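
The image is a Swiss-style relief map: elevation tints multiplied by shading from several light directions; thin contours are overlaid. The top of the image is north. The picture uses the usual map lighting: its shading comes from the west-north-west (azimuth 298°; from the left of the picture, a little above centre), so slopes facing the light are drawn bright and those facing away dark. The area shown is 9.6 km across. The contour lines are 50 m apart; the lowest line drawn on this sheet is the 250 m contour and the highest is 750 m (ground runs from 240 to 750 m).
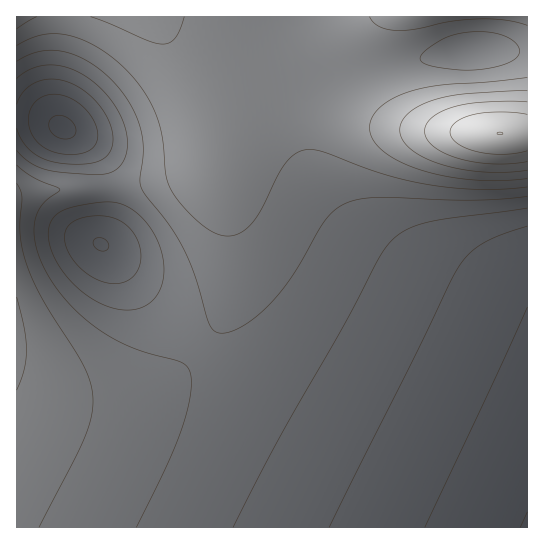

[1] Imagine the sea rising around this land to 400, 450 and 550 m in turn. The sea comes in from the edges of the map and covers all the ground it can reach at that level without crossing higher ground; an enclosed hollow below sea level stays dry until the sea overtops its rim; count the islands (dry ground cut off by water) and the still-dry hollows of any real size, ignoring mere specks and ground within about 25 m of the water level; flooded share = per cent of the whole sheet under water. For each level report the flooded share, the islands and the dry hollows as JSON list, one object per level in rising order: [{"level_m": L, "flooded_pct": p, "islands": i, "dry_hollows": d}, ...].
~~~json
[{"level_m": 400, "flooded_pct": 29, "islands": 0, "dry_hollows": 1}, {"level_m": 450, "flooded_pct": 52, "islands": 0, "dry_hollows": 0}, {"level_m": 550, "flooded_pct": 94, "islands": 0, "dry_hollows": 0}]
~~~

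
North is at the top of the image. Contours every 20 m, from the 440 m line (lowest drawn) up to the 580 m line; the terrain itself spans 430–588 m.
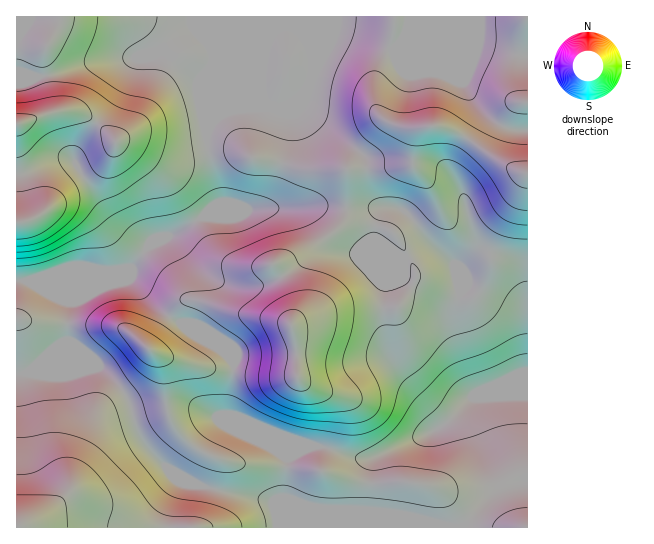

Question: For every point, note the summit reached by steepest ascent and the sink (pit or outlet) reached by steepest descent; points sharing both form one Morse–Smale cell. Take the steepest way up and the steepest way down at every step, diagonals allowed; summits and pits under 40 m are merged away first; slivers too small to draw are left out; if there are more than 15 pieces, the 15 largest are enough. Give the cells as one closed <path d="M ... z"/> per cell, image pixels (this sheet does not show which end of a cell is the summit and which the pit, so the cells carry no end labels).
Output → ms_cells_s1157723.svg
<path d="M209 16l-193 1 0 356 59 0 24-6 18 16 8 11 7 15 4 18 13 23 21 21 28 14 75 16 50 22 118 1 12 4 74 0 1-226-5-28-6-9-10-6-18-4-24 14-5 12 0 14-3 8 0 24 14 46 8 18 13 6-22 2-28 28-57 26-16 6-16-2-30-10-20 0-74-31-2-2 0-9 6-32-1-12-11-12-62-40-29-30-26 0 26-10 21-25 32-15 18-10 19-17-13-57 1-70 4-9 0-13-3-4z"/><path d="M289 27l-11 2-9 10-25 58-13 14-12 5-11 14 0 23 12 49-19 17-18 10-32 15-21 25-26 10 26 0 29 30 62 40 11 12 1 12-6 32 0 9 2 2 74 31 20 0 30 10 16 2 16-6 57-26 28-28 22-2-13-6-19-53-3-11 0-24 3-8-3-25-2-5-31-30-18-23-13-5-14 0-8 2-25 0-12-2-71 0 8-6 4-10 13-50 1-24-13-7 19-10 9-9 8-14 0-18-4-14-11-14z"/><path d="M527 16l-317 0-1 33 3 4 0 13-4 9-1 58 4-8 8-9 12-5 13-14 28-62 11-8 6 0 8 4 11 14 3 8 1 24-8 14-9 9-19 10 13 7-1 24-13 50-4 10-8 6 71 0 12 2 25 0 8-2 14 0 9 2 11 10 11 16 31 30 4 9 0 13 6-18 20-13 10-1 12 4 12 8 5 11 3 23z"/><path d="M99 367l-24 6-59 1 1 154 435-1-11-3-118-1-50-22-79-17-24-13-21-21-13-23-4-18-7-15-8-11z"/>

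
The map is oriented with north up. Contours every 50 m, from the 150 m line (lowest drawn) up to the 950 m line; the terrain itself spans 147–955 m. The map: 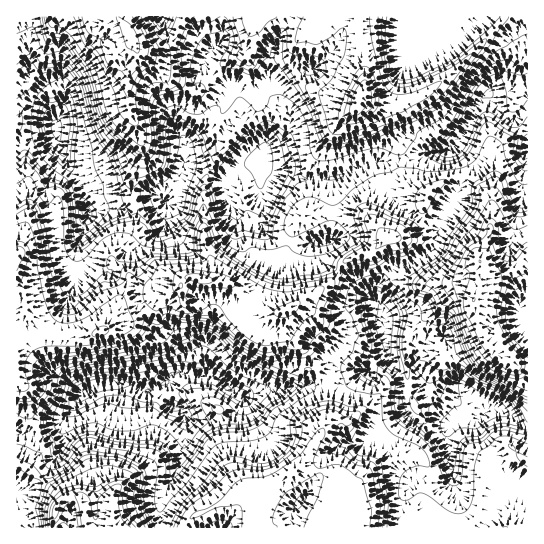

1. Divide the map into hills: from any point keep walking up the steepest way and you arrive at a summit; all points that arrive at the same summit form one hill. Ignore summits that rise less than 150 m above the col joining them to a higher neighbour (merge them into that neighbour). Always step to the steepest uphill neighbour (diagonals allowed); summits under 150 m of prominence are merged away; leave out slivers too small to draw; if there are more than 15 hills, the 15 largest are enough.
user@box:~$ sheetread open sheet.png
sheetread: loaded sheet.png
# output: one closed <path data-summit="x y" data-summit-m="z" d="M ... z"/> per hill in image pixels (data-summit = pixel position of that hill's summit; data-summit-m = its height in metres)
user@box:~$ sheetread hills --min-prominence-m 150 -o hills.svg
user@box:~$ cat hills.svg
<path data-summit="202 279" data-summit-m="885" d="M57 131l-3 2-20 4-18 8 0 285 18 7 11-2 13-8 17-22 6-14 20-7 29 0 17 8 19-9 5-8 11-3 16 3 8 4 11 0 12 10 13 7 32-8 24-3 24 3 23-1 16-14 6-2 8-10 13-7-1-13-4-10 2-16-8-14 3-18 13-14 20-6 20-14 4-18 6-6 8-23 6-8 3-12 0-15-9-19-22 4-16 8-36 1-19 6-26 12 0 46-3 12-3 3-13 3-18 0-28-10-9-9-7-1-10-8-16-17-2-16-4-5-34-13-4 26-12 11-12-1-19 8-35 1-16 4-2 8-7 8-20 0-11-32 1-14 16-22 0-7z"/><path data-summit="131 37" data-summit-m="955" d="M222 16l-205 0-1 127 18-6 12-1 11-5 4 18 14 26 12 38 16-4 35-1 19-8 12 1 12-11 4-26 34 13 4 5 2 16 16 17 10 8 7 1 5-14 0-11-6-37 8-9-1-6-17-28-7-4 0-8-3-5-10-13-18-15-5-9 3-11 16-16z"/><path data-summit="362 97" data-summit-m="946" d="M527 16l-45 0-7 9-17 14-39 18-4 0-3-3-4-11-1-27-184 0 0 22-16 16-3 11 5 9 10 7 18 21 3 5 0 8 7 4 17 28 1 6-5 6 10 13 19 1 10 6 34 0 25-12 19-6 29 0 23-9 22-4 13-17 12-26 13-12 6 2 8-3 14 0 10 8z"/><path data-summit="474 299" data-summit-m="950" d="M489 93l-13 12-12 26-12 16 8 20-1 23-11 17-7 20-4 4-4 18-20 14-20 6-13 14-3 18 8 14-2 16 8 28 9 18 2 12 15-4-4-15 10-9 4-22 16-3 6 11 12 36 22 23 1 8 6-3 11 0 21 16 5 1 1-293-11-14-7-1-10-9z"/><path data-summit="294 471" data-summit-m="776" d="M389 352l-14 9-8 10-6 2-19 15-44-3-24 3-32 8-6 17-13 7-22 0-16-5 0 26-10 32-14 28 0 26 248 1 0-5-6-10 0-11 6-19 12-4 20 2 10-8 0-11-4-17 1-16-7 3-12-1-18-10-7-7-4-15 0-22z"/><path data-summit="117 527" data-summit-m="950" d="M166 383l-19 9-17-8-29 0-15 4-6 3-5 14-18 23-20 9-20-6-1 96 145 1 0-27 14-28 10-32 0-22-2-6-14-12-1-16z"/>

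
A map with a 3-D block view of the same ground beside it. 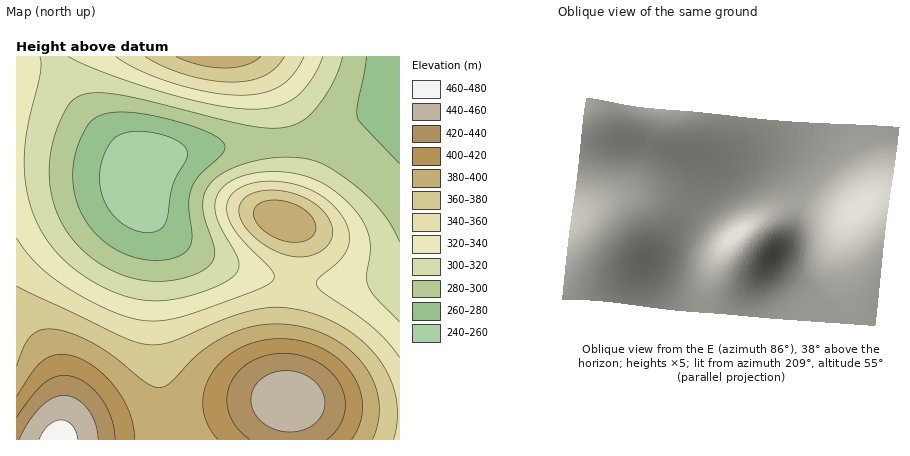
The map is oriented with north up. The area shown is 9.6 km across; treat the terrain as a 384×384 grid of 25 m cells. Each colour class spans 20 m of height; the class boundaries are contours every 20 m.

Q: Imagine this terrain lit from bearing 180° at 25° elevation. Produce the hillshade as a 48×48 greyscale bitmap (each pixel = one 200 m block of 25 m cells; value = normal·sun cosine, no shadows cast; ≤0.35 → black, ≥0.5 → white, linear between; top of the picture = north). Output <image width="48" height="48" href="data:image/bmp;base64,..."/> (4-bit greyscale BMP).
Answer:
<image width="48" height="48" href="data:image/bmp;base64,Qk32BAAAAAAAAHYAAAAoAAAAMAAAADAAAAABAAQAAAAAAIAEAAATCwAAEwsAABAAAAAAAAAAAAAAABEREQAiIiIAMzMzAERERABVVVUAZmZmAHd3dwCIiIgAmZmZAKqqqgC7u7sAzMzMAN3d3QDu7u4A////AFVWZmZnd3d3d3iIiZmaqqqqqqqqqZmYiFVVZmZmZmd3d3iIiJmZqqqqqqqqmZmIiERFVVVWZmZnd3eIiIiZmZmZmZmZmYiIiERERFVVVmZmd3d3iIiIiJmZmYiIiIh3d0RERERFVVZmZ3d3d3eIiIiIiId3d3d3d0REREREVVVmZmd3d3d3d3d3d3ZmZmZmZkRERERERVVmZmZmZmZmZmZmZmZmZmZmZlRERERERVVWZmZmZmZlVVVVVVVVVVVVZlVERERERVVWZmZmZlVVVEREREREREVVVWVURERERVVVVmZmVVVUREMzMzMzRERVVWZVRERERFVVVVVVVVREQzMzMzMzM0RFVWZVRERERERVVVVVVEREMzMiIiIzM0REVWZVVEREREREREREREQzMzIiIiIjM0REVWZVVERERERERERERDMzMzIiIiIzM0RFVWZVREREREREREREMzMzMzMyIjMzNERFVWZVRERERERERERDMzMzMzMzMzM0REVVVWZVREREREREREMzMzMzMzMzNERERVVVZmVVRERERERERDMzMzMzM0RERFVVVVZmZmVVREREREREQzMzMzNEREVVVmZmZmZmZmVVREREREREREREREREVVZmd3d3d3d3d2VVVEREREREREREREVVZneIiJmIiId3d2VVVURERERERERERVZneImaqqqpmIh3d2VVVVRERERERERVVmd4maq7u7uqmYiHd2ZVVVVURERERFVVZniZq7zMzMu6mYh3d2ZVVVVVVVVVVVVmd4mqvMzczLupmId3d2ZmVVVVVVVVVWZniJqrzMzMu6mYd3ZmZmZmZlVVVVVVZmZ3iZqru7uqmYd2ZmZmZmZmZmZmZWZmZmd4iZmqqZiHdlVVVVVWZmZmZmZmZmZmZ3d4iIiId2ZUQzMzREVWZmZmZmZmZmZmd3d3d3ZlVDMiERIjNEVWZnd3d3d3d3d3d3d2ZlVDIhAAABEiNEVWZnd3d3d3d3d3d3ZmVUMiEAAAABEjNFVmZnd3d3d3d3d3d3ZlVDIhAAAAARIzRVZmZnd3d3d3d3d3d3ZlVDIhEAABEjNEVWZmZ3d3eIiIiIiHd3dmVUQzIiIiM0RVVmZmd3d4iIiIiIiIiId3dmVVREREVVVWZmZ3d3eIiIiIiIiZmZmIiHd3dmZmZmZmZnd3d3iIiIiImZmaqqqqmZmZiIiIh3d3d3d3d3iIiIiZmaqqu7u7u7qqqqmZmIh3d3d3d4iIiImZmqu7vMzMzMy7u7qqmZiId3d3d3iIiImaqru8zMzd3czMzLu6qpmIh3d3d3iIiJmaq7vMzd3d3d3dzMu7qpmYiHd3d3iIiJmqu7zM3d3d3d3dzMy7qqmZiId3d3eIiJmqu7zM3d3d3d3dzMy7qqmZiId3d3eIiJmqu7zM3d3d3d3dzMu7qqmZiIh3d3d4iJmqq7zMzd3d3d3MzLu6qpmZiIh3d3d3iJmaq7u8zMzMzMzMu7uqqZmZiIh3d3d3iJmaqru7zMzMzMzLu7qqmZmYiIh3dw=="/>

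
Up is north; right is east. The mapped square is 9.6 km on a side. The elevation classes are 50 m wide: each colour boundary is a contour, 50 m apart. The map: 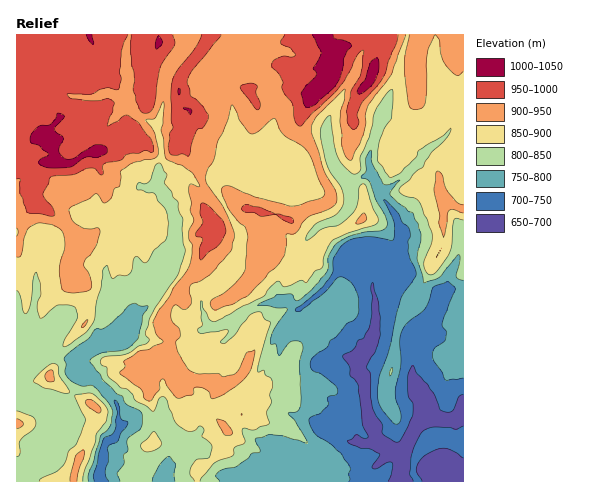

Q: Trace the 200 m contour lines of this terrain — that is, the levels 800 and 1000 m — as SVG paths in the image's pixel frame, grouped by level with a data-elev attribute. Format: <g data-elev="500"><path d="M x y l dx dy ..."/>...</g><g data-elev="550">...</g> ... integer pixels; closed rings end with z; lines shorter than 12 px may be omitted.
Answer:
<g data-elev="800"><path d="M88 481l0-7 6-13 6-24 10-12 3-14-4-8-14-16-4-2-10 1-8-4-5-4-3-6 1-7-2-7 7-7 18-13 6-8 2-1 5 0 5-3 15-13 7-7 5-3 6 3 8 0-5 10-5 23-11 9-26 5-9 5-2 3 14 20 13 13 6 2 2 7 14 7 3 5 0 9-2 5-13 10 1 11-5 6 1 8-7 9 3 8"/><path d="M152 481l7-16 7-7 3-2 6 8-1 10 1 7"/><path d="M219 481l-3-5 4-5 16-4 12-9 4-5 8-1 0-2-4-8 0-4 15-3 12 1 24 7-12-22-7-7 2-2 7-1 4-5-2-41 4-15-1-6-3-3-8 1-12 13-3-11-5 0 0-6 3-9 13-20-29-4 20-11 13 0 4 6 5 0 12-11 14-16 2-5 1-12 7-13 16-8 13-3 16-1 5-4 1-5-1-5-11-18-5-16-2-3-7-3 5-6-1-12 5-9 1 1 1 12 11 21 6 1 11-5-8 10-2 4 19 18 4 1 5 11 3 10 0 6-4 19 7 24 16-6 19-23 1 6-4 16 2 3 5 1"/><path d="M390 375l2-3 0-5z"/></g><g data-elev="1000"><path d="M47 168l24-1 14-10 12 1 7-3 3-3 0-3-3-4-8 0-22 13-6 1-4-1-4-4-1-4 4-13-7-4-1-4 9-13-7-3-2 7-5 4-11 2-7 7-2 4 2 6 7 2 9 9 0 2-6 2-3 4 2 3z"/><path d="M189 114l3-1-1-4-8-1z"/><path d="M178 94l2 0 1-2-2-4z"/><path d="M359 94l8-4 8-10 4-12 0-8-2-2-7 5-5 16-8 12z"/><path d="M156 49l2 0 5-6-4-7-3 4z"/><path d="M86 35l6 9 2-1-2-8"/><path d="M312 35l9 18-8 15 3 4 0 3-15 18 3 11 3 3 8-2 20-19 5-9 4-19 3-7 4-5 0-2-4-3-13-3-1-3"/></g>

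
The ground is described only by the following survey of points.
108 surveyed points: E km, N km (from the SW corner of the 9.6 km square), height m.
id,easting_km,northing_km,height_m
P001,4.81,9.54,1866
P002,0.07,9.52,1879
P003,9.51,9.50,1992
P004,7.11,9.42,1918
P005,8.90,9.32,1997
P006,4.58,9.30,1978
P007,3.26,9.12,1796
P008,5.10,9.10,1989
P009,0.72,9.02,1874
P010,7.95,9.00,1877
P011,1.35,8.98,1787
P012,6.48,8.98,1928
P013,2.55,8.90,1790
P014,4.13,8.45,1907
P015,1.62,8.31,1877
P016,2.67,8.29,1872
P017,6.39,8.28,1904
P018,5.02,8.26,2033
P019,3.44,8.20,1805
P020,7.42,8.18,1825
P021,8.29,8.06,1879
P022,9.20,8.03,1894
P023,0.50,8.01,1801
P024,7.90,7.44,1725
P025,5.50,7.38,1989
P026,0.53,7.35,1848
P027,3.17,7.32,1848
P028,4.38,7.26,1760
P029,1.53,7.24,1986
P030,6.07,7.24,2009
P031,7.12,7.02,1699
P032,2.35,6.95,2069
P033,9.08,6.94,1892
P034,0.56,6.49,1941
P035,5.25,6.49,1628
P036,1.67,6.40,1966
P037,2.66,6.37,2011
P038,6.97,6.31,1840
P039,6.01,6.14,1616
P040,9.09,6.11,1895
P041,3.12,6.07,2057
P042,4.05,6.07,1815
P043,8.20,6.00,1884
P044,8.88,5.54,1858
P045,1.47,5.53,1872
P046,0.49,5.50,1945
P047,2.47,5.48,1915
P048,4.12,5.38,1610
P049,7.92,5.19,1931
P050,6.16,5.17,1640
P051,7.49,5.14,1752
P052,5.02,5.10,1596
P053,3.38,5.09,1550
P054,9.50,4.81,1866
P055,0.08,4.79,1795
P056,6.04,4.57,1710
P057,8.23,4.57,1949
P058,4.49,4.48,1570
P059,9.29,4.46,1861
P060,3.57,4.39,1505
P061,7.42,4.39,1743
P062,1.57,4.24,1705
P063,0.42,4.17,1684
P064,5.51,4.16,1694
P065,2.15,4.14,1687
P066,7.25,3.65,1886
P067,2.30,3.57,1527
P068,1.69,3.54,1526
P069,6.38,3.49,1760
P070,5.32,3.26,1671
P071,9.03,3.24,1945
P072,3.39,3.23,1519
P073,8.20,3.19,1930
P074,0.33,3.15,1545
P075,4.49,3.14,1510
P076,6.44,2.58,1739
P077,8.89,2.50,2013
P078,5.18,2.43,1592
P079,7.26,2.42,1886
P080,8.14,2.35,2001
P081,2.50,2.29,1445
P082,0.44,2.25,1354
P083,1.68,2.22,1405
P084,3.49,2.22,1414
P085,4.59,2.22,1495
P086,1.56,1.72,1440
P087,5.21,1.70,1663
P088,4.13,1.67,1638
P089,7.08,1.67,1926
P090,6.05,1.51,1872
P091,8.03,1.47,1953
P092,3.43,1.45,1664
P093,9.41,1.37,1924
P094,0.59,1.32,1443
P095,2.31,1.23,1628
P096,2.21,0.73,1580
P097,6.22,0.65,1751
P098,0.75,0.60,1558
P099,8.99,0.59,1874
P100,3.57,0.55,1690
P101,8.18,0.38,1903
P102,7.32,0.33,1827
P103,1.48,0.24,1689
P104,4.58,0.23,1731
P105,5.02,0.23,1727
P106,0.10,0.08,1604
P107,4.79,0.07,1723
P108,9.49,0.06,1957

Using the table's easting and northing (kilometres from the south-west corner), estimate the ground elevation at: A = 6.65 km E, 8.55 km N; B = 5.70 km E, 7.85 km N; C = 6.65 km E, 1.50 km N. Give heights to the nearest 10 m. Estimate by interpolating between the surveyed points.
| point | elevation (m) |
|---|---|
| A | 1910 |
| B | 1920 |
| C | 1860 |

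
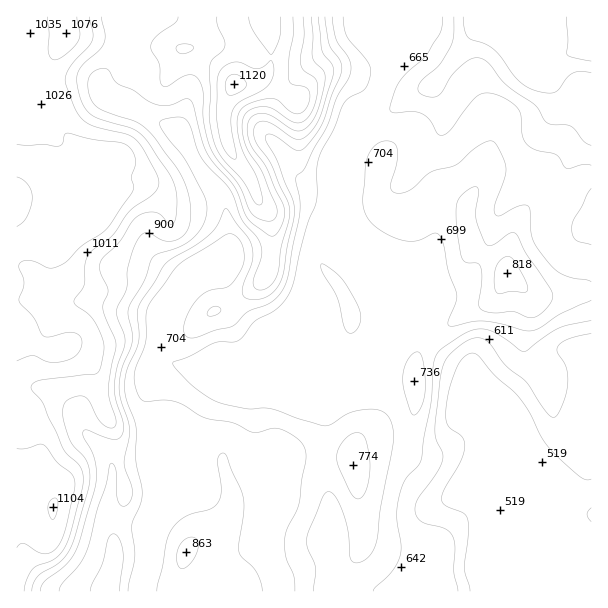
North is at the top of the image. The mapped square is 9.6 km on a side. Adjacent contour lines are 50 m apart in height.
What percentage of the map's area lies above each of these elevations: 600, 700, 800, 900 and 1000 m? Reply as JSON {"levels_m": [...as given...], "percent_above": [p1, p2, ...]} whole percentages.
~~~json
{"levels_m": [600, 700, 800, 900, 1000], "percent_above": [86, 59, 36, 25, 15]}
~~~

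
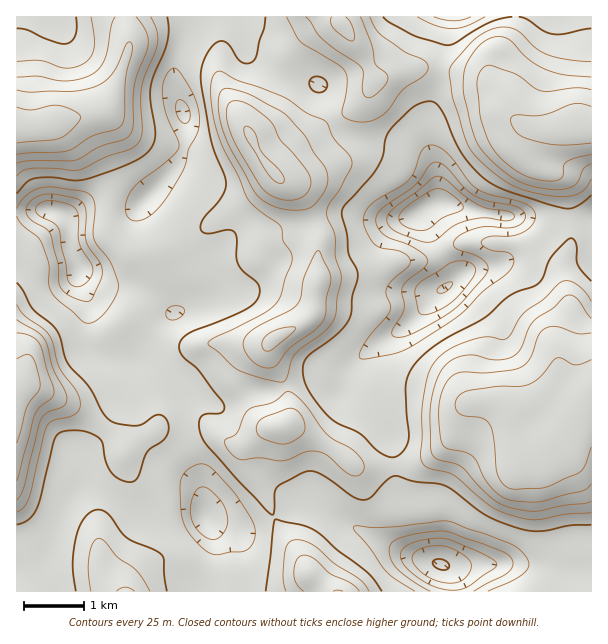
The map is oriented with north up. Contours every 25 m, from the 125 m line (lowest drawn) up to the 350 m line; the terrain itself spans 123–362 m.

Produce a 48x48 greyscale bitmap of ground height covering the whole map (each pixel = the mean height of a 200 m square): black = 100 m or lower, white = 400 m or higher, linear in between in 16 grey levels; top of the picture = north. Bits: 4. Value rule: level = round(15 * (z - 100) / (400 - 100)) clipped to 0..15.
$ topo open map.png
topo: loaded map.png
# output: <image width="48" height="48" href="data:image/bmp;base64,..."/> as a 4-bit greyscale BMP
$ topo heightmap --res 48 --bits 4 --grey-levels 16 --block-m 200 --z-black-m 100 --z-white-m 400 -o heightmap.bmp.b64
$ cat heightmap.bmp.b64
<image width="48" height="48" href="data:image/bmp;base64,Qk32BAAAAAAAAHYAAAAoAAAAMAAAADAAAAABAAQAAAAAAIAEAAATCwAAEwsAABAAAAAAAAAAAAAAABEREQAiIiIAMzMzAERERABVVVUAZmZmAHd3dwCIiIgAmZmZAKqqqgC7u7sAzMzMAN3d3QDu7u4A////AHd3eJqqmId3d3d4mru7qHdlQzRWZ3d3d3d3eJmZmHd3d3d4mrqph3ZTIiI0Vmd3d3d3eJmZiHd3d3d4mqqYd2UyESI0RWd3d3d3eJmIiHd2ZmZ4mZmHdmUzIiNFVnd3d3d3eJmHd3dlVWZ4iYh3ZmVUREVmZ3d3d3d3eIh3d3dkRVZ4iHd2ZmZmZmZ3eIiId4h3d4h3d3dURWZ3d3d3d3d3d3d4iZqZmZh3d3d3d3ZUVWeId3d3d3d3d3eJq7u6qqh3d3d3d3ZVVniId3d4iHd3d4ibzMzMu7l3d3eId3ZlZ4iIh3eImIeIiJm83d3dzLmHd3eId3dmeIiIiIiZmIiImaq83d3d3MqHd3iIh3d3eJmZmZmZmIeIq7vM3d3d3cqHd3iIiHd3iZmqqpmZh3d4q8zM3d3d3cuYiIiIiId4iJqruqmId3d4q8zM3d3d3dupmIh3eHd4iImquph3d3d4rMzN3d3d3dy6qYd3d3d3eImZqYd3d3eIrM3d3d3d3d3LqHd3d3d3eIiImYd3d3eIq83d3d3d3d3KmHd3d3d3iJiJmHd3d3d4m8zMzM3d3d25h3d3d3d4iZmqmHd2Z3d4mru7u8zd3dy4d3d3d3eIiZq7qHd3Zmd3iaqqqrzMzMyod3d3d3eJmaq7uYh3ZmZneJmZmazMzLuYd3d3d3eIiZq7u6mHdmVVZ4iJmavMu6mHdmd3d2Z3eImqu7qYd2VEVmeIiZq7u5h3ZmZ3d2Znd3iJqrqYd3ZUNFZ3iJmquod2VVZnd2Znd3eImrqYd2ZUM0VneIiaqXdlRFZnd3d3d3eImquYd3ZUMzRWd3iJmHdlM0Vnd3d3d3iImauod3ZlQzNFZ3eIh3dlM0Z3d3d3d4iImaqYd3dmVERFZneIh3dkNFd3d3d3d4iImaqYd2ZlRFVmZnd4h3ZkNGd3d3d3d4iJmaqYdlVDNFVmZnd3d2VUNGd3d3d4iIiJmZmHdlMiI0RVVWd3d2QzNGd2Znd3iIiZqqmHdlMiIjM0RFd3d2VERWd2Vmd3eImru6qIdmUyIiNFVneIh3ZmZnd2ZWd3eIq8zLqYh3ZUMjVneJmqmYh4iHd3ZmZ3eJrNzLqph3dlRFZ4mru7qZmZmYiHd2Z3eKvMzLqpiHd2VWeJq8zLuru7uqmYh3ZnebzMy6qZiId2ZnibzMzMy8zMy7qpiHZniszMu6mYiId3Z3mrzMzd3d3d3Mu6mHZni83LuqmYiId3d4m8zN3d3d3d3MzKl2VXm8zLqZmZmZh3d4q8zd3d3czMzMzKl2VXm8u6mYiJqpmHeJq8zMzM3bu8vMzLl2VnmqqZiIiJqqmIiJq8zMu8zKqqqrvLl2Z4mZmIiIeJqqqZiJq8zLu7u5mZmau7qHZ4iIiIiIiJqqqZmZq7u7qqmZmYiJq7qXd3iIeIiImaqqmZiJq7u6mZmYiIiJq7uYd3iHeIiZmrupmIiImrupmIiIh3eJq7qYd3d3eIiaq7upiHd3eJqYiIiHd3eJqqqYd3d3d4mau7uYd3ZVZniId3dw=="/>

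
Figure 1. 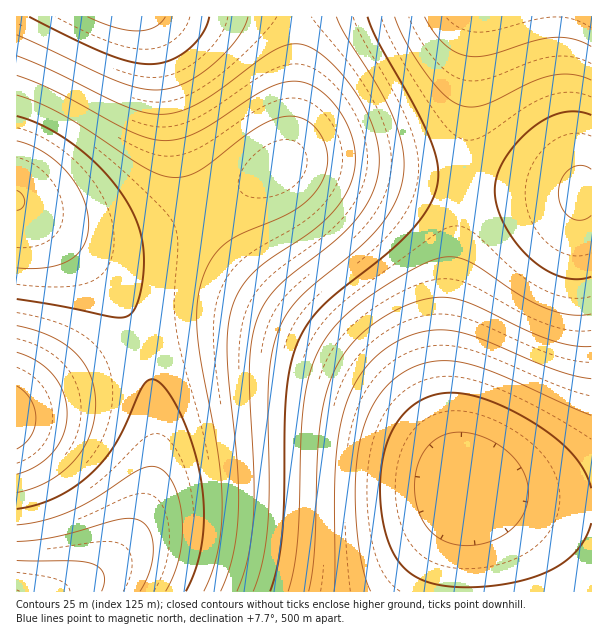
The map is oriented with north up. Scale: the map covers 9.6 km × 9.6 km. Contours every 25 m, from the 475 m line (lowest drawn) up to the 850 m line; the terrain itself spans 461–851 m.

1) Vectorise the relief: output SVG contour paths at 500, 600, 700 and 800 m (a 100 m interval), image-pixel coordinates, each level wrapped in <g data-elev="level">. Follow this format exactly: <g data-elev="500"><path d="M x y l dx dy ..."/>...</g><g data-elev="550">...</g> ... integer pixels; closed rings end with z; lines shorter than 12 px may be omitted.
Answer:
<g data-elev="500"><path d="M591 523l-6 16-10 13-14 12-17 9-23 8-26 4-28 2-24-1-15-4-13-6-10-7-9-11-6-13-6-17-3-19-1-20 1-21 4-18 6-16 8-14 10-12 13-8 13-5 15-2 20 2 21 6 25 12 25 15 20 15 13 13 11 15 6 17"/></g><g data-elev="600"><path d="M288 591l6-22 3-27 4-113 6-43 6-21 8-20 12-16 14-15 25-20 38-23 24-11 16-3 11 1 12 5 46 32 26 13 25 7 21-1"/><path d="M591 80l-19-6-20 1-21 7-46 23-12 2-12-2-15-9-18-20-21-32-12-27"/><path d="M165 17l-4 6-7 4-8 3-9 1-23-4-27-10"/></g><g data-elev="700"><path d="M221 591l6-16 6-20 5-43-1-48-10-107 1-27 3-21 9-19 14-18 15-12 48-33 15-14 10-13 9-17 4-18 0-16-5-19-11-19-15-17-15-10-16-3-14 3-16 7-51 33-20 11-18 5-18 0-27-9-72-39-40-17"/><path d="M17 352l21 10 15 13 11 18 3 21-3 20-11 18-15 13-21 9"/></g><g data-elev="800"><path d="M140 591l10-21 3-22-1-11-3-7-5-7-6-3-7-2-11 1-63 17-40 5"/><path d="M17 210l6-3 2-6-2-6-6-5"/></g>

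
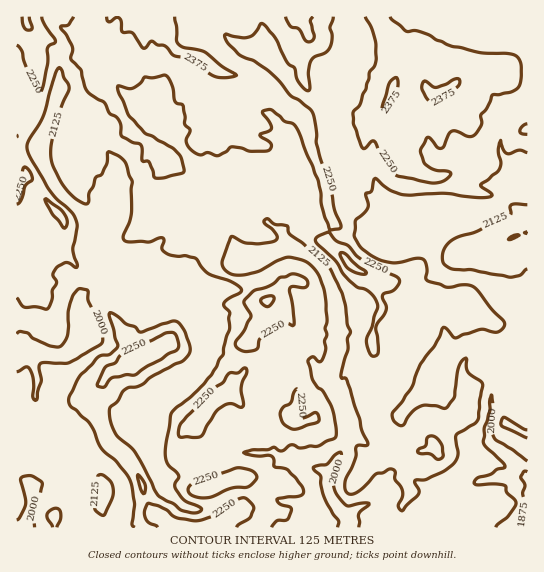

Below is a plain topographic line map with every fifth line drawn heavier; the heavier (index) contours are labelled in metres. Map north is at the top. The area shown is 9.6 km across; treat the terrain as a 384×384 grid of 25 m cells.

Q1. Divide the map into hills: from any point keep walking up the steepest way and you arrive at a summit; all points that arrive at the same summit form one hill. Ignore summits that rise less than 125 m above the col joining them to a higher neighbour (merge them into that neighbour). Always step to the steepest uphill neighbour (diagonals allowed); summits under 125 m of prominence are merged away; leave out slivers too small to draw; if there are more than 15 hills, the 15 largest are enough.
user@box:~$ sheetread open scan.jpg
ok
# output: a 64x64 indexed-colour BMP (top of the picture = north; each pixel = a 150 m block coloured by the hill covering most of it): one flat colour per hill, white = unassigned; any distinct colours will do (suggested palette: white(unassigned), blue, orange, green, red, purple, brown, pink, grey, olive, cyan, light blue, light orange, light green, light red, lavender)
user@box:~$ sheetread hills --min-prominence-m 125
<image width="64" height="64" href="data:image/bmp;base64,Qk12CAAAAAAAAHYAAAAoAAAAQAAAAEAAAAABAAQAAAAAAAAIAAATCwAAEwsAABAAAAAAAAAA////ALR3HwAOf/8ALKAsACgn1gC9Z5QAS1aMAMJ34wB/f38AIr28AM++FwDox64AeLv/AIrfmACWmP8A1bDFABERERERERIiIiIiIiIiIiIiIiEREREREREREREREREREREREREREiIiIiIiIiIiIiIiIRERERERERERERERERERERERERESIiIiIiIiIiIiIiIiERERERERERERERERERERERERERIiIiIiIiIiIiIiIiIiERERERERERERERERERERERERESIiIiIiIiIiIiIiIiERERERERERERERERERERERERESIiIiIiIiIiIiIiIiIRERERERERERERERERERERERERIiIiIiIiIiIiIiIiIhERERERERERERERERERERERERIiIiIiIiIiIiIiIiIiEREREREREREREREREREREREUQiIiIiIiIiIiIiIiIiIhEREREREREREREREREREREUREIiIiIiIiIiIiIiIiIiIREREREREREREREREREREURERCIiIiIiIiIiIiIiIiIhEREREREREREREREREREUREREQiIiIiIiIiIiIiIiIiERERERERERERERERERFEREREREQiIiIiIiIiIiIiIiIRERERERERERERERERFERERERERCIiIiIiIiIiIiIiIhERERERERERERERERFEREREREREIiIiIiIiIiIiIiIhEREREREREREREREREUREREREREQiIiIiIiIiIiIiIiEREREREREREREREREUREREREREREIiIiIiIiIiIiIiIRERERFRERERERERERFERERERERERCIiIiIiIiIiIiJVERERVVUREREREREREURERERERERERCIiIiIiIiIiIlURERVVVREREREREREUREREREREREREQiIiIiIiIiIiVVVVVVVVURERERERERREREREREREREREIiIiIiIiIiJVVVVVVVVRERERERERFEEURERERERERERCIiIiIiIiIiVVVVVVVVUREREREREREREUREREREREREIiIiIiIiIiJVVVVVVVVVERERERERERERFEREREREREQiIiIiIiIiIlVVVVVVVVUREREREREREREURERERERERCIiIiIiIiIiVVVVVVVVVREREREREREREURERERERERCIiIiIiIiIiJVVVVVVVVREREREREREREUREREREREREIiIiIiIiIiIlVVVVVVVRERERERFhERERREREREREREQiIiIiIiIiIiVVVVVVVRERERERZmEREREUREREREREQiIiIiIiIiIiJVVVVVVRERERERZmYRERERFEREREREQRESIiIiIiIiIlVVVVVVERERERZmZhERERERREREQREREREiIiIiIiIlVVVVVVVRERERZmZmEREREREUERERERERERIiIiIiIiVVVVVVVVURZmZmZmYREREREREREREREREREiIiIiIiVVVVVVVVVVZmZmZmZhEREREREREREREREREREiIiIiVVVVVVVVVVZmZmZmZmERERERERERERERERERERESIiVVVVVVVVVVVmZmZmZmYREREREREREREREREREREREVVVVVVVVVEVVWZmZmZmZhEREREREREREREREREREREVVVVVUVUREREzNmZmZmZmERERERERERERERERERERERFVVREREREREzM2ZmZmZmYREREREREREREREREREREREREREREREREzMzM2ZmZmZhEREREREREREREREREREREREREREREREzMzMzMzZmZmEREREREREREREREREREREREREREREREzMzMzMzMzZmYRERERERERERERERERERERERERERERMzMzMzMzMzM2ZhERERERERERERERERERERERERERERMzMzMzMzMzMzmZEREREREREREREREREREREREREREREzMzMzMzMzMzOZkREREREREREREREREREREREREREREzMzMzMzMzMzMzmRERERERERERERERERERERERERERETMzMzMzMzMzMzOZERERERERERERERERERERERERERETMzMzMzMzMzMzOZmIgRERERERERERERERERERERERERMzMzMzMzMzMzM5mYiBERERERERERERERERERERERERMzMzMzMzMzMzMzmZiIEREREREREREREREREREREREREzMzMzMzMzMzMzOZmIiBERERERERERERERERERERERETMzMzMzMzMzMzM5mYiIERERERERERERERERERERERETMzMzMzMzMzMzMzOZiIiBERERERERERERERERERERERczMzMzMzMzMzMzMzmIiIEREREREREREREREREREREXd3MzMzMzMzMzMzMzM4iIgRERERERERERERERERERF3d3czMzMzMzMzMzMzMziIiBERERERERERERERERERF3d3d3MzMzMzMzMzMzMzOIiIEREREREREREREREREREXd3d3EzMzMzMzMzMzMzM4iIgREREREREREREREREREXd3d3cRMzMzMzMzMzMzMziIiBEREREREREREREREREXd3d3dxEzMzMzMzMzMzMzOIiIgREREREREREREREREXd3d3d3dzMzMzMzMzMzMzM4iIiBERERERERERERERERd3d3d3d3MzMzMzMzMzMzMziIiBERERERERERERERERF3d3d3d3MzMzMzMzMzMzMzGIiIEREREREREREREREREXd3d3d3czMzMzMzMzMzMzEYiIERERERERERERERERERd3d3d3dzMzMzMzMzMzMzER"/>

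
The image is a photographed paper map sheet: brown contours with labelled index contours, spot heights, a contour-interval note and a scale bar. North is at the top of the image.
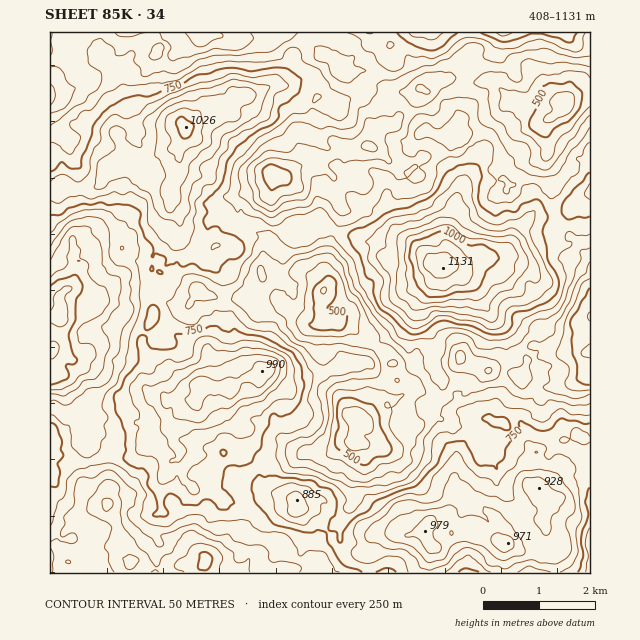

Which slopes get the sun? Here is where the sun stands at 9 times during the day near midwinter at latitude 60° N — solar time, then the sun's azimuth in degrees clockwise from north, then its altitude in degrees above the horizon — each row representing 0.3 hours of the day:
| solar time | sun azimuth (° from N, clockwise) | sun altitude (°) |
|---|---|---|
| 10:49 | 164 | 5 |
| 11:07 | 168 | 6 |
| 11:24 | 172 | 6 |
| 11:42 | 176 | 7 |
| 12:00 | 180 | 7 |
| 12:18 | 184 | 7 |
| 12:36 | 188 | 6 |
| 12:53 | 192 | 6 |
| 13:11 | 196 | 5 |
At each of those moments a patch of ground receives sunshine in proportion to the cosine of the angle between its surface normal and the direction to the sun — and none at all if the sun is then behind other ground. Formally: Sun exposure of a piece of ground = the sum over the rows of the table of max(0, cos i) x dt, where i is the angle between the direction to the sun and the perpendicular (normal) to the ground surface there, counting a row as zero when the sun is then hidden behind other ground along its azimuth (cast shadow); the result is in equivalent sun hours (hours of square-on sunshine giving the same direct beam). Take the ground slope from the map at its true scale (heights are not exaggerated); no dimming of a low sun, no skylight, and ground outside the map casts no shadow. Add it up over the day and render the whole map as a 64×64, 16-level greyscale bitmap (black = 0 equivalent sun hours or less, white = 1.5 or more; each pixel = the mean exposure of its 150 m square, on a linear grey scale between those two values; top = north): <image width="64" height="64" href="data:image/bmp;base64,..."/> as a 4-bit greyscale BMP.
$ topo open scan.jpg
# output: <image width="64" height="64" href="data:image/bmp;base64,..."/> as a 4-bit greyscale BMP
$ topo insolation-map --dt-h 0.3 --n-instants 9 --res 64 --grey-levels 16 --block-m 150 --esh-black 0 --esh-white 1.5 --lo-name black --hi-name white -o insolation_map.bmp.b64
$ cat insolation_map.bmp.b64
<image width="64" height="64" href="data:image/bmp;base64,Qk12CAAAAAAAAHYAAAAoAAAAQAAAAEAAAAABAAQAAAAAAAAIAAATCwAAEwsAABAAAAAAAAAAAAAAABEREQAiIiIAMzMzAERERABVVVUAZmZmAHd3dwCIiIgAmZmZAKqqqgC7u7sAzMzMAN3d3QDu7u4A////ADEAEgAAACMQIQFHdER2UzM0rLqphla7yoms27q926h0QyEhERIUZnZUIiRkNWmaZFd3qZmXZ6zKqIecvdqYmWUVZBETRph5d2aYh1hlRUWKliITaty6h2i7ypinRDRWQVeHVlNHZkRVa92YqphjZVZkASZ4vchRFK3HYzEkRCISYgFEVWd3Z5h5vLZld3mYlUEiUjRlNUIiVUMAAANkATV1ECESWJnMvNu4eERXvN2mYiAQEAAQFDQhAAAAJlMyZ0MxAABGaIeJmmiZdUaKypp2EAAAAAABEwABEAJCJXdVR4YQACABIhaqdndmh1U1REYQAAAAAAABIQEAAkMkVjFGQkIUQRE0Rpl2QyRURDMSMRAAAAAAAAAQAAACRCNSI3YzRmU0RneYd2QQA0UgAAAAAAAAAAAAARAAAARVUQAUc0V3Zol1WYQhIjEhEAAAAAAAAAAAAAAAAAAAAiEQABU1mqqqmJQzVSJCNXQQAAAAAAAAAAAAAAAAAAAAAAAAIiNHecy6hjSIdTNHZiAAAAAAAAAAAAAAAAAAAAAAAAEiNDETZ1WYZCVndBNWMgAAAAAAAAAAAAAAAAAAAAAAASNiAAAiI1VUVCEjVEViAAAAAAAAAAAAAAAAAAAAAAACRkMgAREjI0MxJXhndVMQAAAAAAAAAAAAAAAAAAAAACNVECMzJVQhN3h2eKhnVUMQEQAAAAAAAAAAAAASEAAAASEAE0IhRDMzRZyph0E2REZFMAAAAAAAAAABJEQRAAAAAAABIjVSJGZZiHZ3ZWVocSIhAAAAAAAAAAEREAAAAAAAAAI0VDRHZlN4aKuYiZV3IRAAAAAAAAAAAAAAAAAAAAAAATQTRFZjRCNmic3Zi5YxEREREAAAAAAAAAAAAAAAAAAAAAAUUgAAJGVlZpykRGM0NDIhAAAAAAAAAAAAAAAAAAAAAAAAAAAQEQA3eLhBNniGZ2MQAAEQAAAAAAAAAAAAAAAAAAAAAAAAABFHhjMTSKqoYhEiMxAAAAAAAAAAAAAAAAAAAAAAAAAAEAASEQACNVUwAUNDEAAAAAAAAAABAAAAAAAAAAAAAAAAAAAAAAAAAAJXVDJRABESIAAAAAAQAAAAESAAAAAAAAAAAAAAAAAABGh2RUMSeYZEEAAAAiECQiMhEAAAAAAAAAAAAAAAAAAFm823Rnh5zKdjIQASEAEkUxACEAAAAAAAAAAAAAAAADd4zreM7t79t1QzEAEAAAABEBIwAAAAAAAAAAAAAAACeqq77c7/7KdGiIUhEBARAAAAEiEAAAAAAAAAAAAAAAWsypmc/+3bZGnNu4MiISEAABMhAAAAAAAAAAAAAAAAOZzKee/9y6dGrd3KmEMiEBACIzICEAAAAAAAABIQAAWodGmprf67qYm6iJmGU3QRNEEjIiIxAAAAAAAAEjAAKKchM0irvNyWi6VGeGdkqoVmZTI0VkIAAAAAAAERJCJmV0MjVVeJl2aJh2dSN5qah0VXZURDJVRUEAAAEhFEN3ZWiVImlnZUJFZ3hBASZ2VlMkeXMiJFeIVTEAATVVaIlleXQ2VCIiJGVEVBABNmVCJCRmIiNohkNmZSASRpqpmpczEjMxEAABIhIgABNCaFNUUyIzRoimMTRCIiE2mrzJh1ECMQAAAAAAAAABI1eZhUVTMSSHdlUwAAASM0RniYVCERIgAAAAAAAAAAETJniblkVDZ2ZDREEAABVjIyNnUQAAAAAAAAAAAAABIhJneM3Kl2dDRnhUIQABIhABABEAAAAAAAAAAAAAAAI1Rpd4rNy6l2U1imdDEAEAAAAAAAAAAAAAAAAAAAAAACElaGmazuyXl0ZWYjIQAAAAAAAAAAAAAAAAAAAAAAAAAAE1d4mr3JqKpEI0iHMQAAAAAAAAAAAAAAAAAAAAAAAAAAFSVDRph6l0IkVYqEEAAAAAAAAAAAAAAAAAAAAAAAAAAAAAACaoZDIUZ4dVMQAAAAAAAAAAAAAAAAAAAAAAAAAAAAAAI1h1EkVUITRUAAAAAAAREAAAAAAAAAAAAAAAAAAAAAEREjNXVVeIdGlyAAAAAAAAAAAAAAAAAAAAAAAAAQAAAAABETRlRoiJmJplZBASEAAAAAAAAAAAAAAAAAAAEAAAABEAIhN5qWVYmahlVmQRIAAAAAAAAAAAAAAAAAAAAAETZBESRXcyR7qauoVUVmiFEAAAAAAAAAAAAAAAAAABIhEQElRFVFR5vM3chmeIqoVCEAAAAAAAAAAAAAAAAAAAAAAAESEQA2iKmqmqqni6dDQhAAAAAAAAAAAAAAAAAAAAAAAAAAADMyJnZEiXZ1REZUIgAAAAAAAAAAAAAAAAAAAAAAAAAAAANnZVd2UiQ0VzIhAAAAAAAAAAAAAAAQAAAAAAAAAAAAAyNGaHVVIAAzUhAAAAAAAAABEQAAACAAAAAAAAAAAAAAAAFmVFdAADIjVCAAAAAAACVDEiABMhAAAAAAAAAAAAAAAAABMgAAAVd2QwAAAAASMzREQyNVMjMgAAAAAAAAAAAAAAAAAAEiRmdVQgABJFUyJFZXmnQzNCAAAAAAAAAAAAAAAAAAE0ZVIUVnMQEkV1RFZqvKVFQhAAAAAAAAAAAAAAABABNVZ1ESWLvIMRJXq5iJzdgSMhAAAAAAAAAAAAAAAAACVlNFUzaqmZmXdou6qau6U0IkIQAAAAAAAAAAAAAAACM3iphWeJqZiazN3cvN77dl"/>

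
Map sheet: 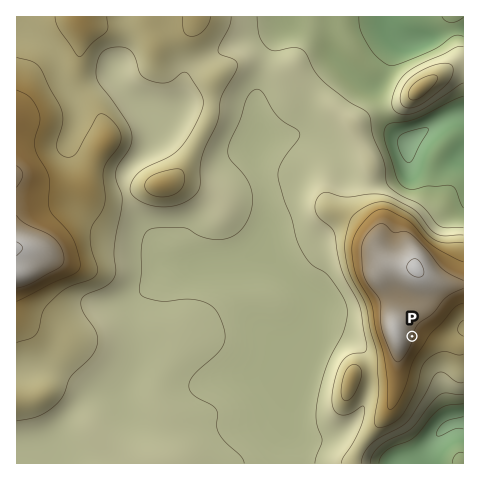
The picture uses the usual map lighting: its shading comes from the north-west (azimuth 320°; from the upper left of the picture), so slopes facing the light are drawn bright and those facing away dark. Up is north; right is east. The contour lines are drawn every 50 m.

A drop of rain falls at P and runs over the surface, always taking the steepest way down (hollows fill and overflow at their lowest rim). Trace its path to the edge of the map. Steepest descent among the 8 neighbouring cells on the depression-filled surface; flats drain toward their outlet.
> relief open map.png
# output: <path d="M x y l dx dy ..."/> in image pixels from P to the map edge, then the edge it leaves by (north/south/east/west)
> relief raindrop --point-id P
<path d="M412 336l8 0 17 17 0 15 2 6 0 5 1 2 0 5 2 7 0 5 2 1 0 6 1 1 0 6 2 7 0 6 2-1 6 0 1-1 7 0"/>
exit: east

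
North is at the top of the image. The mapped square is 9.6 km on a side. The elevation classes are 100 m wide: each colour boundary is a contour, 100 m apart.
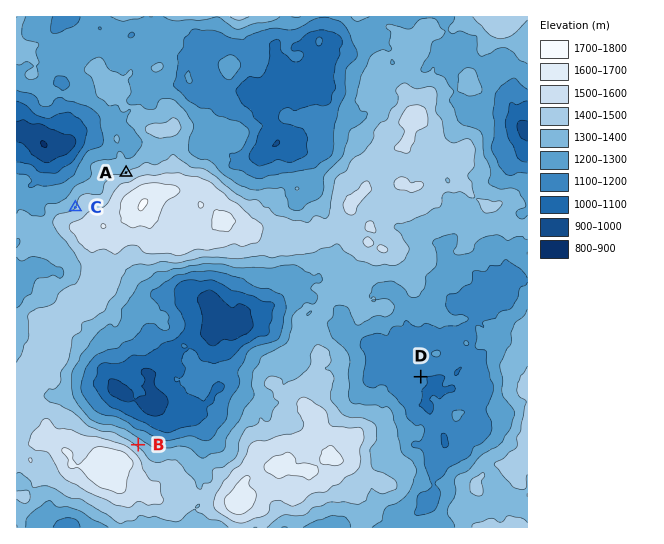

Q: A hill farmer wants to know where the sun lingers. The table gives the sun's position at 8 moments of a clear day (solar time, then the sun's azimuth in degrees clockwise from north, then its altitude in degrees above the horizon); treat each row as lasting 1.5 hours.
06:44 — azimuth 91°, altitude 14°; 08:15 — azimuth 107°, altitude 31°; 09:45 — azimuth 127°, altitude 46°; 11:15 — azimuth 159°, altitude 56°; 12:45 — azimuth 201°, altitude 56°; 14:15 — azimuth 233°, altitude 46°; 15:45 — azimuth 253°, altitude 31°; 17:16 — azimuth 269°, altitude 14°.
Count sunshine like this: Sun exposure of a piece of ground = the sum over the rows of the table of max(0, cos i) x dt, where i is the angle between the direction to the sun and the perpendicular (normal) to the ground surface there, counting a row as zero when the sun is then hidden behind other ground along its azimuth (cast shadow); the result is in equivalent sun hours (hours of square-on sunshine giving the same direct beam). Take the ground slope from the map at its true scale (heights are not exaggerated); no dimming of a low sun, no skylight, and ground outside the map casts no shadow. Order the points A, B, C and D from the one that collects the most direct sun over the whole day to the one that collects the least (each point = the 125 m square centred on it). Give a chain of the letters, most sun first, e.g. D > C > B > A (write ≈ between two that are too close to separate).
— D > C > A ≈ B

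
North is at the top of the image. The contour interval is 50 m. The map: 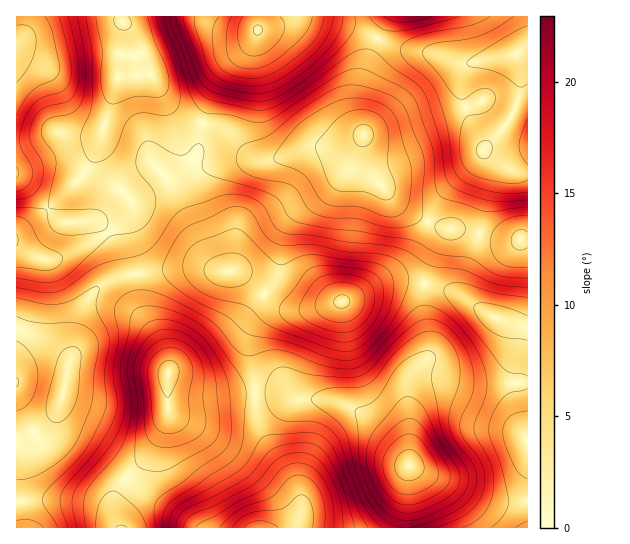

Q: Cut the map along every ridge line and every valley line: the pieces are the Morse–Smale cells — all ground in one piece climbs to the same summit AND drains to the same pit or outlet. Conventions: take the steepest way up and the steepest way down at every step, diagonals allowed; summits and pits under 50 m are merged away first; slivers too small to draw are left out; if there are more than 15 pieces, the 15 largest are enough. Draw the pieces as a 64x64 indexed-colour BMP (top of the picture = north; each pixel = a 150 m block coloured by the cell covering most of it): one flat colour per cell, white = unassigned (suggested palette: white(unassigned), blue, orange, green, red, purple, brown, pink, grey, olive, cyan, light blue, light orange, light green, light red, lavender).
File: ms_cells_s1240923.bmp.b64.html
<image width="64" height="64" href="data:image/bmp;base64,Qk12CAAAAAAAAHYAAAAoAAAAQAAAAEAAAAABAAQAAAAAAAAIAAATCwAAEwsAABAAAAAAAAAA////ALR3HwAOf/8ALKAsACgn1gC9Z5QAS1aMAMJ34wB/f38AIr28AM++FwDox64AeLv/AIrfmACWmP8A1bDFAAAAAAAAAAAAAAAAZmZmZmZmaqqqqqqqqqVVVVVVVVVVAAAAAAAAAAAAAAZmZmZmZmZqqqqqqqqqpVVVVVVVVVUAAAAAAAAAAAAGZmZmZmZmZmaqqqqqqqqlVVVVVVVVVQAAAAAAAAAAAGZmZmZmZmZmZqqqqqqqqqVVVVVVVVVVAAAAAAAAAABmZmZmZmZmZmZqqqqqqqqqpVVVVVVVVVUAAAAAAAAABmZmZmZmZmZmZmqqqqqqqqqlVVVVVVVVVQAAAAAAAABmZmZmZmZmZmZmqqqqqqqqqqVVVVVVVVVVAAAAAAAAmZZmZmZmZmZmZmaqqqqqqqqqpVVVVVVVVVUAAAAAAAmZmWZmZmZmZmZmaqqqqqqqqqqlVVVVVVVVVQAAAAAAmZmZlmZmZmZmZmaqqqqqqqqqqiVVVVVVVVVVAAAAAAmZmZmWZmZmZmZmZqqqqqqqqqqqJVVVVVVVVVUAAAAJmZmZmZlmZmZmZmZqqqqqqqqqqqIlVVVVVVVVVQAAAJmZmZmZmWZmZmZmZmqqqqqqqqqiIiVVVVVVVVVVAAAJmZmZmZmZlmZmZmZmqqqqqqqqqiIiJVVVVVVVVVUAAAmZmZmZmZmWZmZmZmaqqqqqqqqiIiIlVVVVVVVVVQAAAJmZmZmZmZZmZmZmZqqqqqqqoiIiIiVVVVVVVVVVAAAAmZmZmZmZlmZmZmZmqqoiIiIiIiIiJVVVVVVVVVUAAACZmZmZmZmQAAAAAAAiIiIiIiIiIiIlVVVVVVVVVQAAAJmZmZmZmZAAAAAAACIiIiIiIiIiIi1VVd3d3d3dAAAAmZmZmZmZkAAAAAAAIiIiIiIiIiIiIt3d3d3d3d0AAAAJmZmZmZmcwAAAAAAiIiIiIiIiIiIiLd3d3d3d3QAAAOmZmZmZmZzMAAAAAiIiIiIiIiIiIiIt3d3d3d3dAAAO6ZmZmZmZzMzMAAACIiIiIiIiIiIiIiLd3d3d3d0ADu7pmZmZmZnMzMzAAAIiIiIiIiIiIiIiIt3d3d3d3Q7u7u6ZmZmZnMzMzMzAACIiIiIiIiIiIiIt3d3d3d3d7u7u7pmZmZmczMzMzMwAIiIiIiIiIiIiIi3d3d3d3QDu7u7umZmZmczMzMzMzMACIiIiIiIiIiIiLd3d3dAAAO7u7u6ZmZmZzMzMzMzMwAAAd3IiIiIiIiIt3d3dAAAA7u7u7umZmZzMzMzMzMzMAHd3d3dyIiIiIi3d3QAAAADu7u7u7pmZnMzMzMzMzMzHd3d3d3dyIiIiLd3QAAAAAO7u7u7u6ZmczMzMzMzMzIh3d3d3d3d3IiIgAAAAAAAA7u7u7u7u4JzMzMzMzMyIiId3d3d3d3d3d3AAAAAAAADu7u7u7u7gD////M/4iIiIh3d3d3d3d3d3dwAAAAAAAO7u7u7u7uAP/////4iIiIiHd3d3d3d3d3d3AAAAAAAA4AAADu7uAP//////iIiIiId3d3d3d3d3d3cAAAAAAAAAAAAADu4A//////iIiIiIh3d3d3d3d3d3d3AAAAAAAAAAAAAADgD/////+IiIiIiHd3d3d3d3d3d3cAAAAAAAAAAAAAABAP////+IiIiIiIh3d3d3d3d3d3d3MzMAAAAAAAEREREQ/////4iIiIiIiHd3d3d3d3d3czMzMwAAAAAAERERERH////4iIiIiIiIh3d3d3d3d3MzMzMzAAAAAAEREREREf////iIiIiIiIiIh3d3d3d3MzMzMzMwAAAAARERERERD///iIiIiIiIiIiId3d3d3MzMzMzMzAAAAARERERERAA//+IiIiIiIiIiIiHd3d3MzMzMzMzMAAAARERERERAAAP/4iIiIiIiIiIiIh3d3MzMzMzMzMwAAARERERERAAAAD/+IiIiIiIiIiIiId3MzMzMzMzMzAAABERERERAAAAAA//iIiIiIiIiIiIiHMzMzMzMzMzMAAAEREREREAAAAAAP+IiIiIRESIiIiIczMzMzMzMzMwAAAREREREQAAAAAA//iIiEREREREREiDMzMzMzMzMwAAABEREREREAAAAAD/+IiIREREREREREMzMzMzMzMzAAAAEREREREQAAAAAP/4iEREREREREREQzMzMzMzMzMAAAARERERERAAAAAA//hERERERERERERDMzMzMzMzMAAAABEREREREAAAAA/7u0REREREREREREMzMzMzMzMwAAAAERERERERAAAAD7u7REREREREREREQzMzMzMzMwAAAAAREREREREAAAALu7tERERERERERERDMzMzMzMzAAAAABEREREREQAAALu7u7REREREREREREMzMzMzMzMAAAAAEREREREREAAAu7u7tEREREREREREQzMzMzMzMwAAAAAREREREREbAAu7u7u7RERERERERERDMzMzMzMzAAAAABERERERERu7u7u7u7tEREREREREREQzMzMzMzMAAAAAERERERERG7u7u7u7u7RERERERERERDMzMzMzAAAAAAAREREREREbu7u7u7u7u0REREREREREMzMzMAAAAAAAABERERERERu7u7u7u7u7tERERERERERDMAAAAAAAAAAAARERERERG7u7u7u7u7u7RERERERERAAAAAAAAAAAAAABEREREREbu7u7u7u7u7tEREREREQAAAAAAAAAAAAAAAERERERERu7u7u7u7u7u0REREQAAAAAAAAAAAAAAAAA"/>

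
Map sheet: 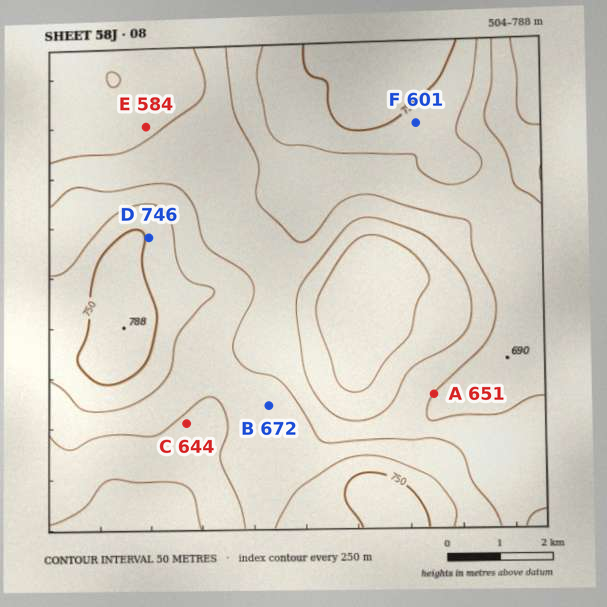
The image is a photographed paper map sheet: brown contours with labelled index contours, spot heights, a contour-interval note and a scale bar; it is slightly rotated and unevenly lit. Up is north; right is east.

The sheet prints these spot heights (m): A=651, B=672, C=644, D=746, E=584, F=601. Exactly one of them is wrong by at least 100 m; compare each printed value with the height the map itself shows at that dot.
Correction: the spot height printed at F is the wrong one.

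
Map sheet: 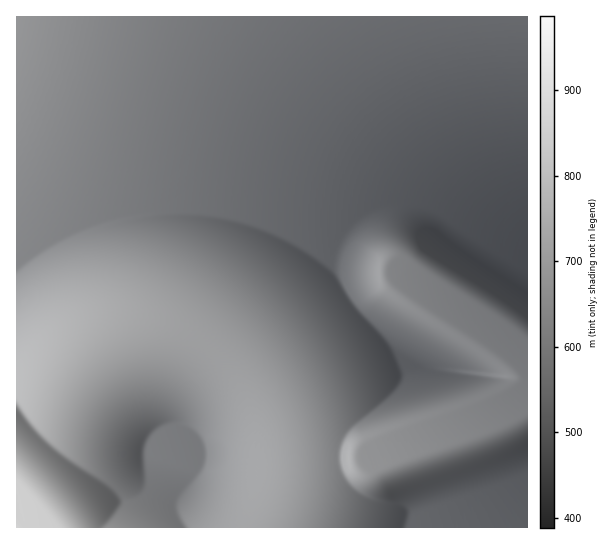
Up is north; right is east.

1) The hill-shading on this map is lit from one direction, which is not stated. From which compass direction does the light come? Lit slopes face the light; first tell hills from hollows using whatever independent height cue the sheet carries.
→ W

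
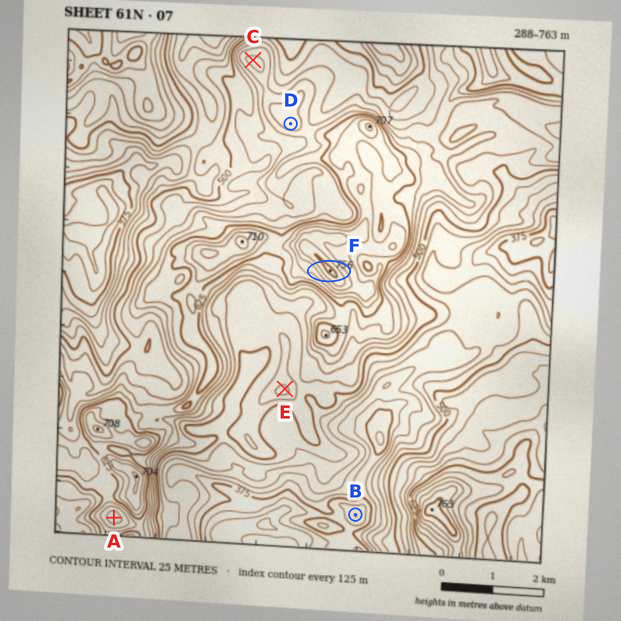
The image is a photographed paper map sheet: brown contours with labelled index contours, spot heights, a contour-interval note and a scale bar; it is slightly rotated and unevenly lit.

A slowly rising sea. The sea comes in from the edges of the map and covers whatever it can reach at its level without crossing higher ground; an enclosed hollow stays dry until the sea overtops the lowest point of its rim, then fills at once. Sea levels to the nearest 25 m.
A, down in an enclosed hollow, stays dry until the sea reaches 600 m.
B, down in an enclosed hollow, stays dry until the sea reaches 375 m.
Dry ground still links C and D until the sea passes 575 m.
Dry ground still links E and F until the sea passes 525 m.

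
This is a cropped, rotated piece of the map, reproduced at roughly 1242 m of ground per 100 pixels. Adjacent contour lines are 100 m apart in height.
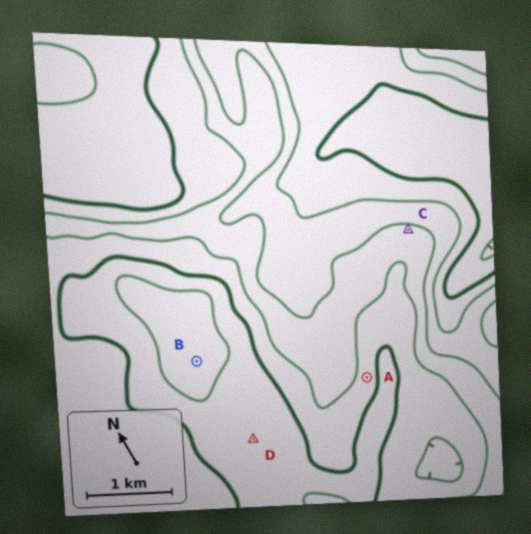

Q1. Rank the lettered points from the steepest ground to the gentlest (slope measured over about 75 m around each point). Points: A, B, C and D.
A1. A C B D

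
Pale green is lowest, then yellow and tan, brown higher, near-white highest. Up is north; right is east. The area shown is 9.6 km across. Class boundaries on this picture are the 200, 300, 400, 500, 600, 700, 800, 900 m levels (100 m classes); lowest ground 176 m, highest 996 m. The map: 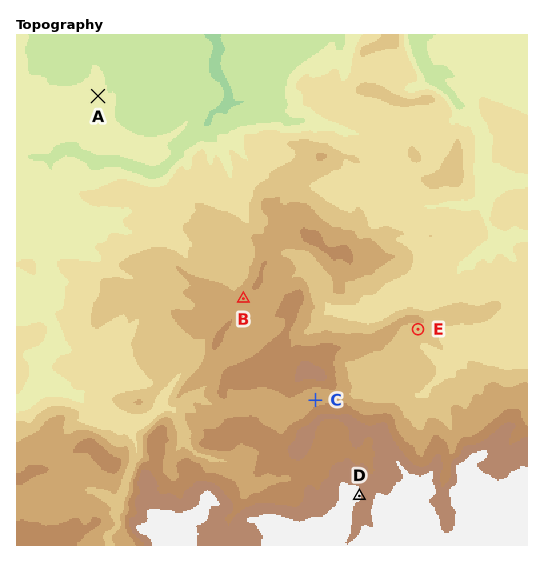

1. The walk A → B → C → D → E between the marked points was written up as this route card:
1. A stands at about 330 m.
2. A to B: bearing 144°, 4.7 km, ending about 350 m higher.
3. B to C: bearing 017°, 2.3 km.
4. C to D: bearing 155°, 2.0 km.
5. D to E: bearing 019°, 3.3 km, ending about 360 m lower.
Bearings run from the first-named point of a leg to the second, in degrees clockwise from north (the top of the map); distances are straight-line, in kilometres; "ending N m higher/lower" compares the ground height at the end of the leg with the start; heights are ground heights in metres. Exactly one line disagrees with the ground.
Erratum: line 3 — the bearing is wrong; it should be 145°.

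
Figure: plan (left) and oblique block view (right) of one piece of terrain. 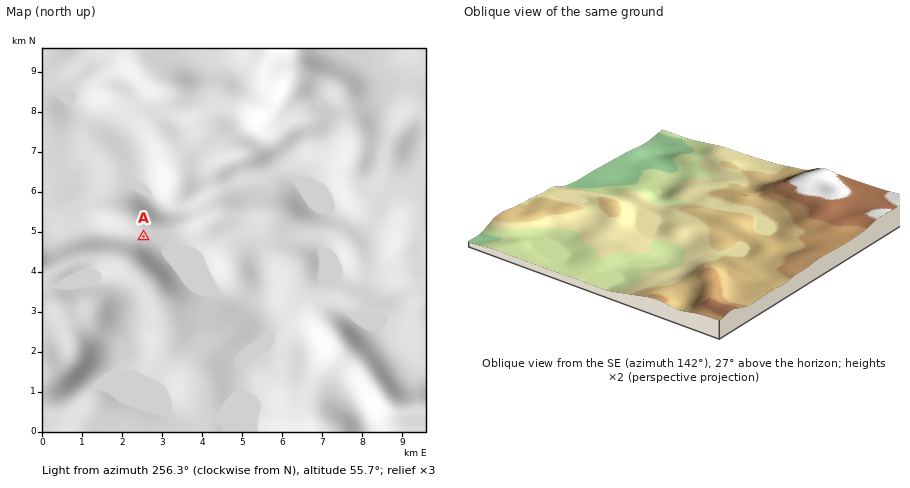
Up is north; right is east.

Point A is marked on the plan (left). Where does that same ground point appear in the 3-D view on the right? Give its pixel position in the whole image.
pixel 633 202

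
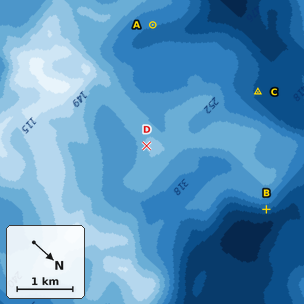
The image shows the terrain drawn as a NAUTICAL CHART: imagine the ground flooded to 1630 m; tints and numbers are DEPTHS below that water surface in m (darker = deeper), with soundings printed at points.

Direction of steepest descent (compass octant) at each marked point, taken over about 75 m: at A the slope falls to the NE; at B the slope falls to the NE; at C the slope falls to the NW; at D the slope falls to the SE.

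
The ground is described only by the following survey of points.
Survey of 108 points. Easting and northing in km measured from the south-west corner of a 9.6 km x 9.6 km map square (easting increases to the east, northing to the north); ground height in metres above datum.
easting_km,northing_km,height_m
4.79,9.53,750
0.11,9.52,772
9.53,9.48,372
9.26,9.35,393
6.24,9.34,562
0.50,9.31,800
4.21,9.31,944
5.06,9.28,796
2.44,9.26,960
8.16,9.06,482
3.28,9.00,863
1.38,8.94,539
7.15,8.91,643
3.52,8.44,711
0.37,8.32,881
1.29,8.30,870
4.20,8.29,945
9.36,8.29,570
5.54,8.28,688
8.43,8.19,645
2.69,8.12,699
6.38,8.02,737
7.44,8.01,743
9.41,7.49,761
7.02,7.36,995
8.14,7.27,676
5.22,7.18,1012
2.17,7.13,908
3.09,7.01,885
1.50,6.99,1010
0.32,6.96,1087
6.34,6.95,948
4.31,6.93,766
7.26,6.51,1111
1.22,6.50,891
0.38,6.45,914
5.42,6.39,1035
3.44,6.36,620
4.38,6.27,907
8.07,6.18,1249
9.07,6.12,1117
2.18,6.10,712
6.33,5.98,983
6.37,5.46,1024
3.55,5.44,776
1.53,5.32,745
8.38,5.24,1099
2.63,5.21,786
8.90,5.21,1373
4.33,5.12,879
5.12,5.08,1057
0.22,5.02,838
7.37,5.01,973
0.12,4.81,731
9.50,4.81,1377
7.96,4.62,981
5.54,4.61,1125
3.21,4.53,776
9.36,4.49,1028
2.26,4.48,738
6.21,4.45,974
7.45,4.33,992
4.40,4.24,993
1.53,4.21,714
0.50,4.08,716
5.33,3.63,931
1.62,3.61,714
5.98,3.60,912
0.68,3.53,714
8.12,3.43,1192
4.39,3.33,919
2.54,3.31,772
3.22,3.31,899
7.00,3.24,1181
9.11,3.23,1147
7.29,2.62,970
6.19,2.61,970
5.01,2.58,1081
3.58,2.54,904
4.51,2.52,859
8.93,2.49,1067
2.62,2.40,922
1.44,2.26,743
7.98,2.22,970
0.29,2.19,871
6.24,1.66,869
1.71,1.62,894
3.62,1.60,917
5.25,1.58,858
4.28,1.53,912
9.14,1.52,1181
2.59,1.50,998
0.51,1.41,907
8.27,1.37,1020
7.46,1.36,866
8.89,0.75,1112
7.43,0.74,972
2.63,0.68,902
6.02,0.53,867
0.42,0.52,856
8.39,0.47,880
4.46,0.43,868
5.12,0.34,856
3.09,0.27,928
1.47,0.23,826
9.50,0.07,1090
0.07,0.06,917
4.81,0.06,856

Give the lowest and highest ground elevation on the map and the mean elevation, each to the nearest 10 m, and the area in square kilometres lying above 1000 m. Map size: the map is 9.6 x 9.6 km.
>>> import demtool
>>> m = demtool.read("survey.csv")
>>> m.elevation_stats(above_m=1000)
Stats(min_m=300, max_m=1420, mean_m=880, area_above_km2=20.1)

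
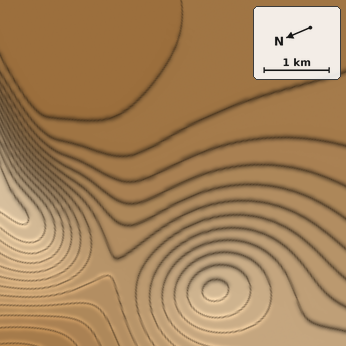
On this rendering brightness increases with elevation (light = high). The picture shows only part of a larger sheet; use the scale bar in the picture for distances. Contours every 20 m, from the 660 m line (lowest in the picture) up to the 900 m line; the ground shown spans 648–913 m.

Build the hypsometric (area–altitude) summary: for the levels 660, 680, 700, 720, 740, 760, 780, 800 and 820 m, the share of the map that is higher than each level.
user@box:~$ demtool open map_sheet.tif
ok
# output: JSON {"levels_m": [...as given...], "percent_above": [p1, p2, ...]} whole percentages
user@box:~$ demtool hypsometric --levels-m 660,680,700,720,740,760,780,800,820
{"levels_m": [660, 680, 700, 720, 740, 760, 780, 800, 820], "percent_above": [84, 70, 59, 51, 44, 37, 29, 23, 17]}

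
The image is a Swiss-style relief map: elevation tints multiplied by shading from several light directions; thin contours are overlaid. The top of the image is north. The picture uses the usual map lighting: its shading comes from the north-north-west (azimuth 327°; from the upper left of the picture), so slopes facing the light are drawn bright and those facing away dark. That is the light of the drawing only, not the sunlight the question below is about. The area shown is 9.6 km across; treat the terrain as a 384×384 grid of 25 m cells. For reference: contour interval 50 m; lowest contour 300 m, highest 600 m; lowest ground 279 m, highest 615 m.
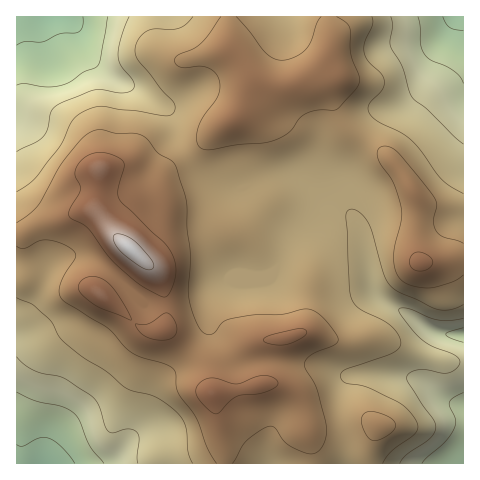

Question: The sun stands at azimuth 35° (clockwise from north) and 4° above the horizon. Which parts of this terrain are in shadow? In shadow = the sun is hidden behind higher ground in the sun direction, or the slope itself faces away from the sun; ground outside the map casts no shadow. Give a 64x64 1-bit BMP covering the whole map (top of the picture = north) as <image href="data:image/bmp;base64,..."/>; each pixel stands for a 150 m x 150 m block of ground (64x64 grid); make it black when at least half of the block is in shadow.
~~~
<image width="64" height="64" href="data:image/bmp;base64,Qk0+AgAAAAAAAD4AAAAoAAAAQAAAAEAAAAABAAEAAAAAAAACAAATCwAAEwsAAAIAAAAAAAAA////AAAAAAB/+D/4D4GAAH/8P/gPwAGA//x/+A+AAcD/+H/4BwAAgP/wf/AAAAAA//B/8AAAAAD/+D/wAAAAAP/+P/AAAAAA//8/8AAAAAD//5/gAAAAAP//34AAAAAI///sAAAAABz///AAAAAAOP//+AAAAABw///8AAAAAAB///wAAA8AAH///AAEEAAAP//8AAAAABg//4AAAAAAfj//AAAAAAH/H/8AAAAAD/8f/gAAAAAf/w/4AAAAAD/8j/HgAAAAP/CDw/AAAAA/8AAH+AAAAD/wAA/wAAAAP/AAP+AAAAA/wAf/wAAAAB8AD/+AAAAAHgCP/wAAAAAMAA/+AAAAAAAAD/gAAAAAAAAP8AAAAAAAAAHwAAAAAAwAAEAAAAAAHgAAAAAAAAAfAAAAAAAAAD8AAAAAAAAAPwAAAAAAAAB/AAAAAAAAAH4AAAAAAAAAfAAAAAAAAAB4AAAAAAAAAHAAAAAADgAAAAAAAAAPwAAAAAAAAAeAAAAAAAAAAgAAAAAAAAAAAAAAAAAAAAAAAAAAAAAAAAAAAAAAAAAAAAAAAAAA/AAAAAAAAAP8OAAAAAAAB/58AAAAAAAH/zwAAAAAAA/8PAAAAAAAB/AcAAAAAAAHwAAAAAAAAAAAAAAAAAAAAAAAAAAAAAAAAAAAAAAAAAAAAAAAAAAAAAAAAAAAAA=="/>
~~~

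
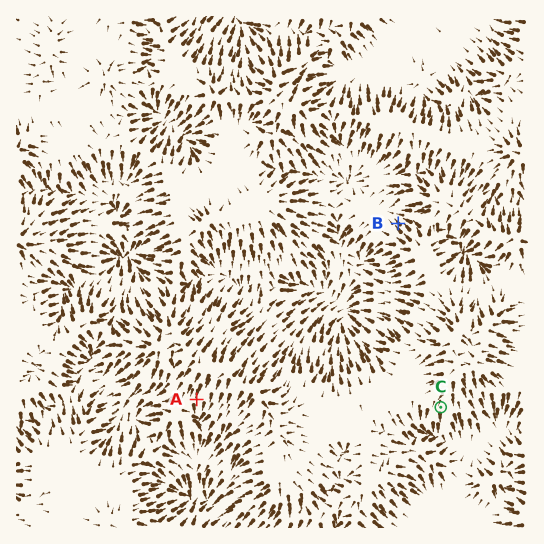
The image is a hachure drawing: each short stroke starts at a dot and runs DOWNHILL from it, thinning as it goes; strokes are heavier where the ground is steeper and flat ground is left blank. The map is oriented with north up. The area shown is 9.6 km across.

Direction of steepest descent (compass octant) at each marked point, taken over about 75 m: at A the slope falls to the S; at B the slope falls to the NW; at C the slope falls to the S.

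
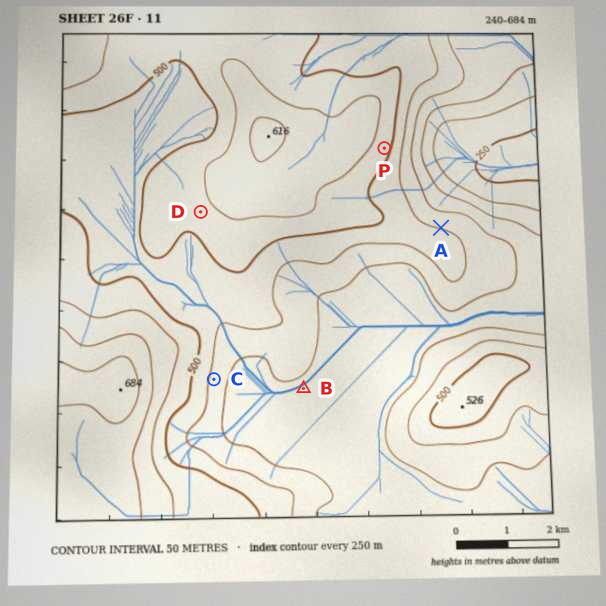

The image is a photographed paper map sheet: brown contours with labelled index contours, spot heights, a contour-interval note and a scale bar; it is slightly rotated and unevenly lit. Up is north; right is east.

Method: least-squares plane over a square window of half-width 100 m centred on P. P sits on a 8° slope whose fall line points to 112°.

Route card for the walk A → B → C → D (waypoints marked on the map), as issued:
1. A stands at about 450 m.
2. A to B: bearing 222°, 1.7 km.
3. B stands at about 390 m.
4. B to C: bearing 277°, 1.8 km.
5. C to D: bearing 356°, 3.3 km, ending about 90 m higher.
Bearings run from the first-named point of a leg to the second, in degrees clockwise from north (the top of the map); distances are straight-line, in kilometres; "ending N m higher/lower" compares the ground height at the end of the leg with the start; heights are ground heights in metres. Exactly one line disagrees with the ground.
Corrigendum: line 2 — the distance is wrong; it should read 4.2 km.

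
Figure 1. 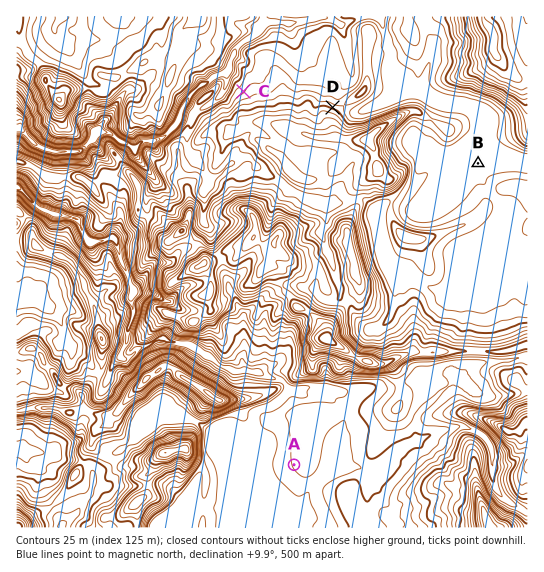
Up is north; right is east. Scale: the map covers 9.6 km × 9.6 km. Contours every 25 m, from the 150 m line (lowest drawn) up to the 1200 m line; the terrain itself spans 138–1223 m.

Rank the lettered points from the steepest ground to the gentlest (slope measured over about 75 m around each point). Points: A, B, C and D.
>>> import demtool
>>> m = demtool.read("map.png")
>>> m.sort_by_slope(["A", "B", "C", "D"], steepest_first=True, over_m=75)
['D', 'C', 'A', 'B']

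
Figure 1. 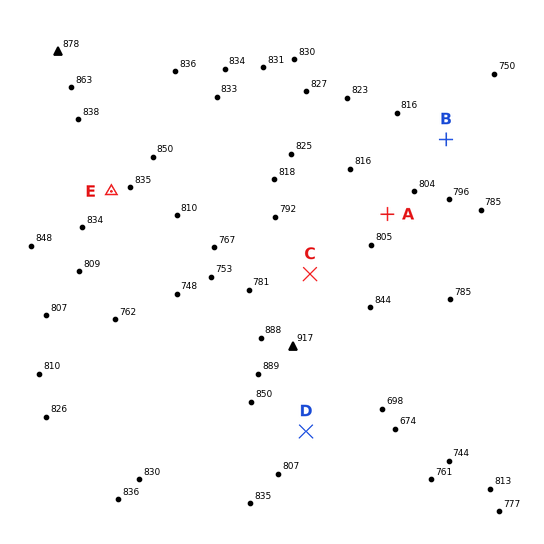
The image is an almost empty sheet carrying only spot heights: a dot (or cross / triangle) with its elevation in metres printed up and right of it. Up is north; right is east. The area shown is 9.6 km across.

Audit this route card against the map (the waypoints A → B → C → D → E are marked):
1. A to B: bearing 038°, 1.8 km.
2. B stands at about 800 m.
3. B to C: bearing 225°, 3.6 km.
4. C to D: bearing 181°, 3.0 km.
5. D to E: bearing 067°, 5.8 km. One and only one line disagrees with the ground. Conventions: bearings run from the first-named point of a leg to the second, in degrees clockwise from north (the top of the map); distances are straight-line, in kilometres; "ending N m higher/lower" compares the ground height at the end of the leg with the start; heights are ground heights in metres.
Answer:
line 5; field bearing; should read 321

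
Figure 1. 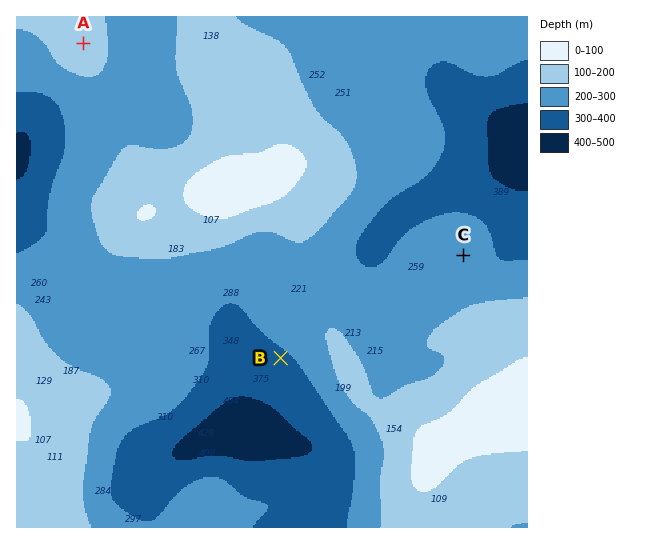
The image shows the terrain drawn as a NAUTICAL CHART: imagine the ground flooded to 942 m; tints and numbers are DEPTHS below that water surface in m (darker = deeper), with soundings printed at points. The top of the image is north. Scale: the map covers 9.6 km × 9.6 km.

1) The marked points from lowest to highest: B C A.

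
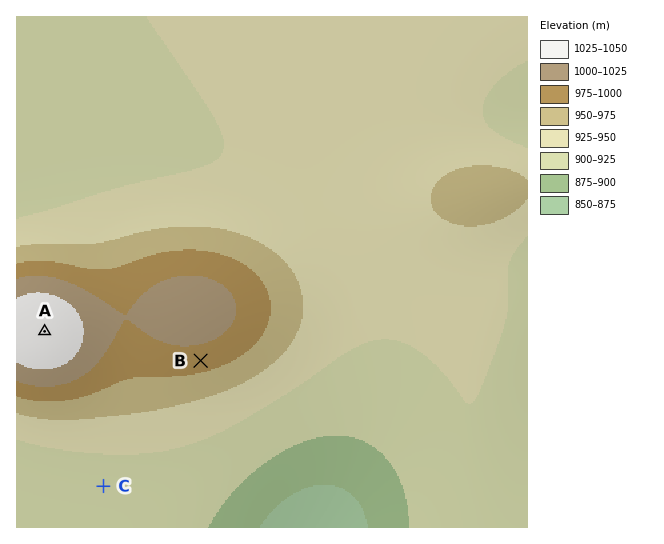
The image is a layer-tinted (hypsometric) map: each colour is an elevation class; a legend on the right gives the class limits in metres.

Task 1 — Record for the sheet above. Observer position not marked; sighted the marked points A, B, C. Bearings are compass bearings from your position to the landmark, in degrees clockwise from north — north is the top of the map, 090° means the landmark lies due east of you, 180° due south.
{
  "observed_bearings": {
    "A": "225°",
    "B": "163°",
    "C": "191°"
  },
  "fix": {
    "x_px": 156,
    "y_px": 219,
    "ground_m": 940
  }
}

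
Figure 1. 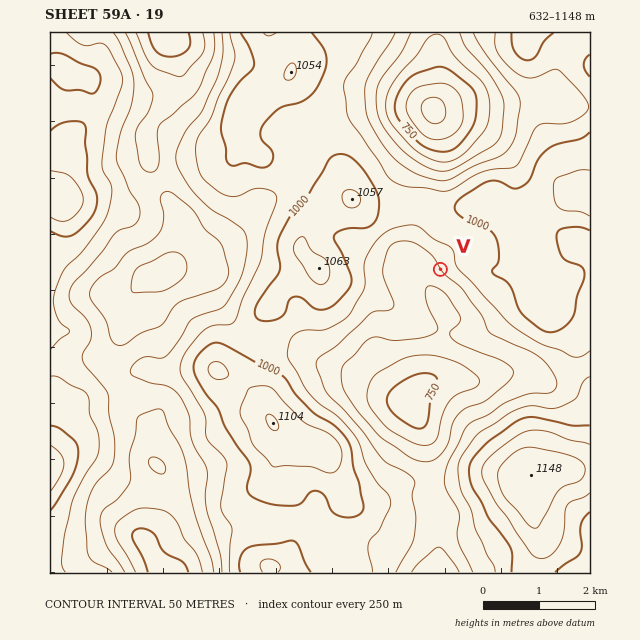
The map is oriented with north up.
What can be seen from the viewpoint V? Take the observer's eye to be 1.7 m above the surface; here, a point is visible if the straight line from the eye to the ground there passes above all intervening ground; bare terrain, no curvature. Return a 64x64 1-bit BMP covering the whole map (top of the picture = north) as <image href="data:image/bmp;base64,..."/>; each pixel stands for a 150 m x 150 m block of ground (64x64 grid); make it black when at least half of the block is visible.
<image width="64" height="64" href="data:image/bmp;base64,Qk0+AgAAAAAAAD4AAAAoAAAAQAAAAEAAAAABAAEAAAAAAAACAAATCwAAEwsAAAIAAAAAAAAA////AAAAAAAAAAAAAAAAAAAAAAAAAAAAAAAAAAAAAAAAAAAAAAAAAAAAAAAAAAAAAAAAAAAQAAAAAAAAABAAAAAAAAAAYAAAAAAAAA/gAAAAAAAAD+AAAAAAAAAP/AAAAAAAAB/+BgAAAAAAH///AAAAAAA////+AAAAAH////8AAAAB/////wAAAA//h///AAAAH/4H//8AAAA//AP//wAAAH/wA///AAAAf+AB//wAAAB/wAAHgAAAAf+AAAAAAAAH/wAAAAAAAA/+AAAAAAAAAAAAAAAAAAAAAAAAAAAAAAAAQACAAAAAAAAgB/AAAAAAABAf+AAAAAAAOD/gAAAAAAA8/4AAAAAAAH/+AAAAAAAAf/4AAAAAAAB//AAAAAAAAH/+AAAAAAAA//4AAAAAAAD//AAAAAAAA//+AAAAAAAD5/4AAAAAAAHn+AAAAAAAAT/wAAAAAAAAD4AAAAAAAAAPAAAAAAAAAAYAAAAAAAAAAAAAAAAAAAAAAAAAAAAAAAAAAAAAAAAAAAAAAAAAAAAAAAAAAAAAAAAAAAAAAAAAAAAAAAAAAAAAAAAAAAAAAAAAAAAAAAAAAAAAAAAAAAAAAAAAAAAAAAAAAAAAAAAAAAAAAAAAAAAAAAAAAAAAAAAAAAAAAAAAAAAAAAAAAAAAAAAAAAAAAAAAAAAAAAAAAAAAAA=="/>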